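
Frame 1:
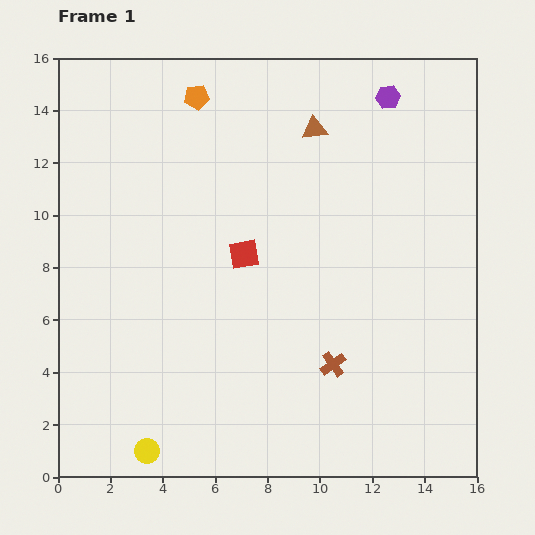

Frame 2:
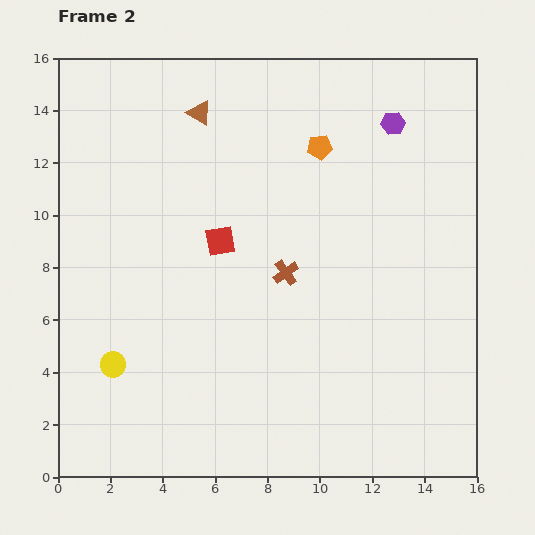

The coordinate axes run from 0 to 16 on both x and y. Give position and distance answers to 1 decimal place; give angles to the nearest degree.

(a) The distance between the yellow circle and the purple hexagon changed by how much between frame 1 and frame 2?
-2.2

Distance in frame 1: 16.3. Distance in frame 2: 14.1.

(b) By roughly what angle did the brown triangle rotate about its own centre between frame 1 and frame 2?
38° clockwise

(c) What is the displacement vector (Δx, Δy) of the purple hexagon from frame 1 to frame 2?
(0.2, -1.0)

The purple hexagon was at (12.6, 14.5) in frame 1 and (12.8, 13.5) in frame 2.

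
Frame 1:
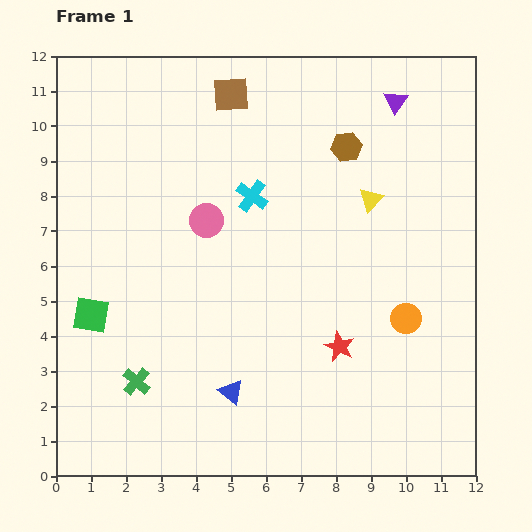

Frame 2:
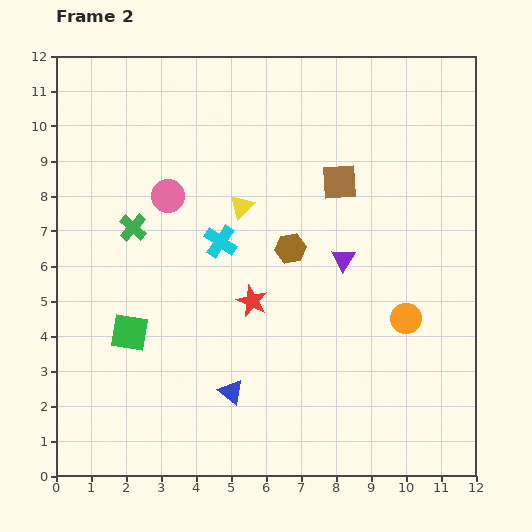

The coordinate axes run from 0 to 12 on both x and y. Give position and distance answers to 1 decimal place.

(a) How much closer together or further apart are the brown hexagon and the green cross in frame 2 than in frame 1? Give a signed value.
-4.5

Distance in frame 1: 9.0. Distance in frame 2: 4.5.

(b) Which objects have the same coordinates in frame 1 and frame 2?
the orange circle, the blue triangle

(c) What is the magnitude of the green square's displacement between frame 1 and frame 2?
1.2

The green square moved from (1.0, 4.6) to (2.1, 4.1), a distance of √(1.1² + 0.5²) ≈ 1.2.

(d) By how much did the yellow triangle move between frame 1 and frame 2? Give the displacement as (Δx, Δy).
(-3.7, -0.2)

The yellow triangle was at (9.0, 7.9) in frame 1 and (5.3, 7.7) in frame 2.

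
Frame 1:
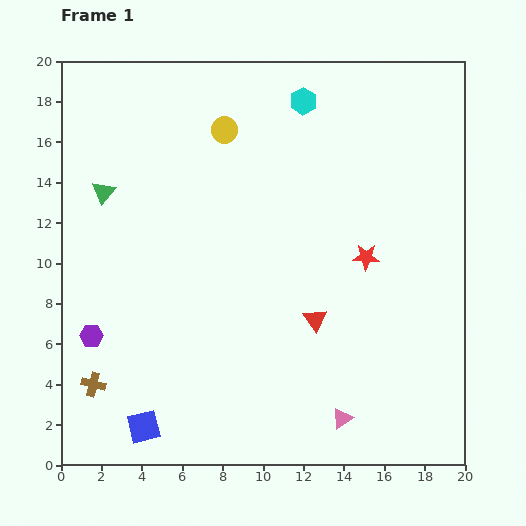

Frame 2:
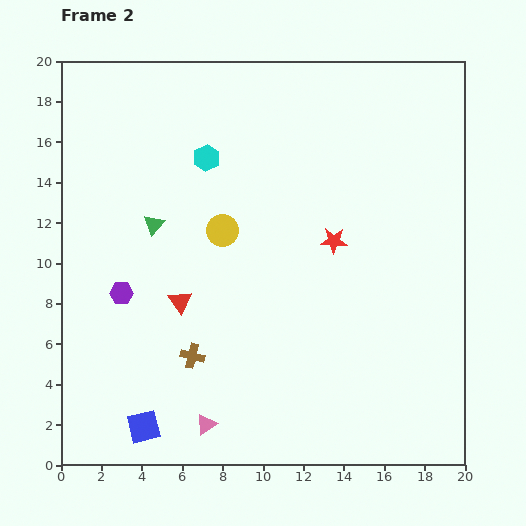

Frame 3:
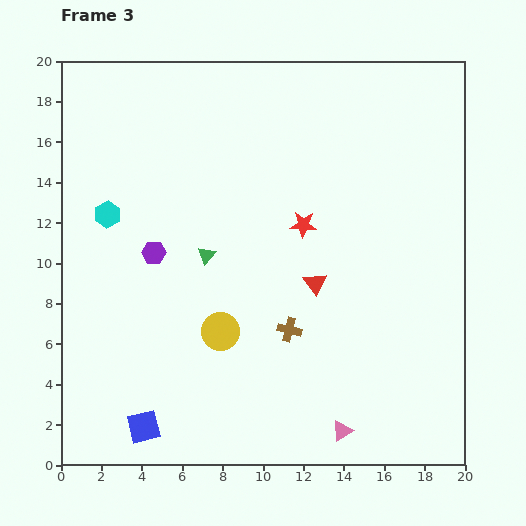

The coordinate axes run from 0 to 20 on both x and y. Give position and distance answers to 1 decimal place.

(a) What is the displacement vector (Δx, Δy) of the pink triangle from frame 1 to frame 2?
(-6.7, -0.3)

The pink triangle was at (13.9, 2.3) in frame 1 and (7.2, 2.0) in frame 2.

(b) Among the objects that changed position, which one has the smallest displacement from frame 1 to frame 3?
the pink triangle

(moved 0.6)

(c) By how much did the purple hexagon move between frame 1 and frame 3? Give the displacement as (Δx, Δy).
(3.1, 4.1)

The purple hexagon was at (1.5, 6.4) in frame 1 and (4.6, 10.5) in frame 3.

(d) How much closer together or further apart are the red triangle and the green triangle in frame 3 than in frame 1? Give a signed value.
-6.6

Distance in frame 1: 12.2. Distance in frame 3: 5.6.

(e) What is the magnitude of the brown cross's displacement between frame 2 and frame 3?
5.0

The brown cross moved from (6.5, 5.4) to (11.3, 6.7), a distance of √(4.8² + 1.3²) ≈ 5.0.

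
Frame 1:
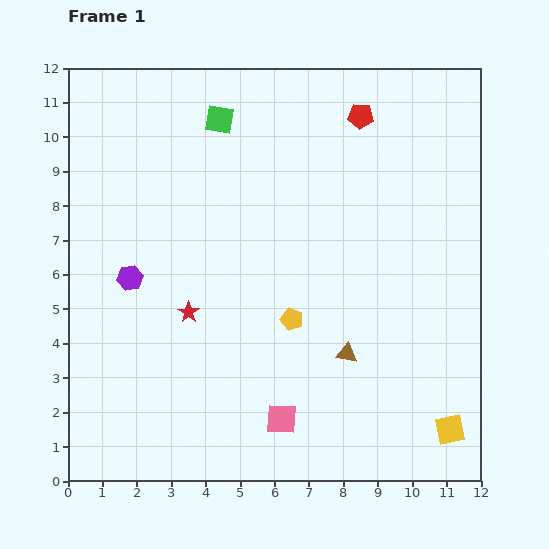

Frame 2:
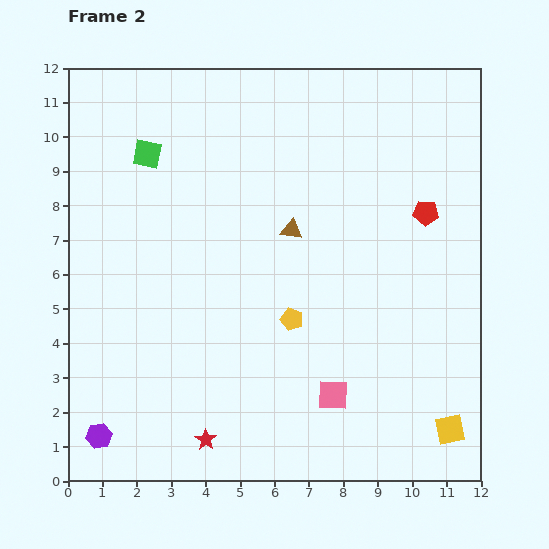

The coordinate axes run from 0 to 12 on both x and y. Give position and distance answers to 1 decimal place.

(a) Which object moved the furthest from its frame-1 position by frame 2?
the purple hexagon

(moved 4.7; next 3.9)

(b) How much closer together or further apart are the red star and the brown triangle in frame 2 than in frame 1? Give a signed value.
+1.8

Distance in frame 1: 4.8. Distance in frame 2: 6.6.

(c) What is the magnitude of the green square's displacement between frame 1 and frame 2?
2.3

The green square moved from (4.4, 10.5) to (2.3, 9.5), a distance of √(2.1² + 1.0²) ≈ 2.3.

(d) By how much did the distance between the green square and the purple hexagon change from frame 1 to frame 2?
+3.0

Distance in frame 1: 5.3. Distance in frame 2: 8.3.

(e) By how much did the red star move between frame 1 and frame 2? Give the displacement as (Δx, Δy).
(0.5, -3.7)

The red star was at (3.5, 4.9) in frame 1 and (4.0, 1.2) in frame 2.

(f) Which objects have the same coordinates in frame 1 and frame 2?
the yellow square, the yellow pentagon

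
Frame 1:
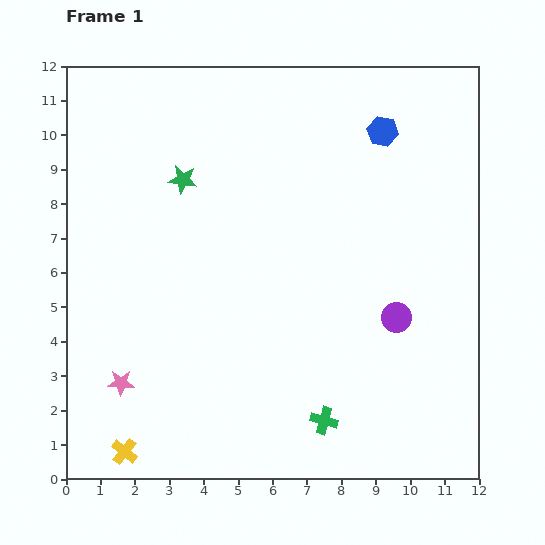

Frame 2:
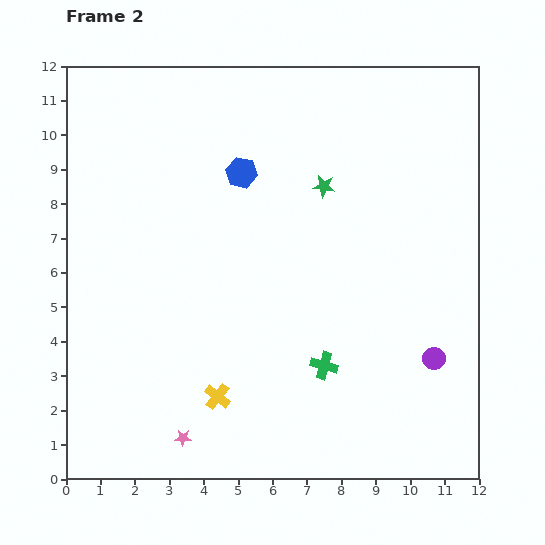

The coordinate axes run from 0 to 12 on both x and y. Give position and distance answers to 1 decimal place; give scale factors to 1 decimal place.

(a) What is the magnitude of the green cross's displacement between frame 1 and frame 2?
1.6

The green cross moved from (7.5, 1.7) to (7.5, 3.3), a distance of √(0.0² + 1.6²) ≈ 1.6.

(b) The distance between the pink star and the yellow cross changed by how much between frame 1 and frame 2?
-0.4

Distance in frame 1: 2.0. Distance in frame 2: 1.6.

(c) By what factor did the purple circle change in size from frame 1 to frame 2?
0.8×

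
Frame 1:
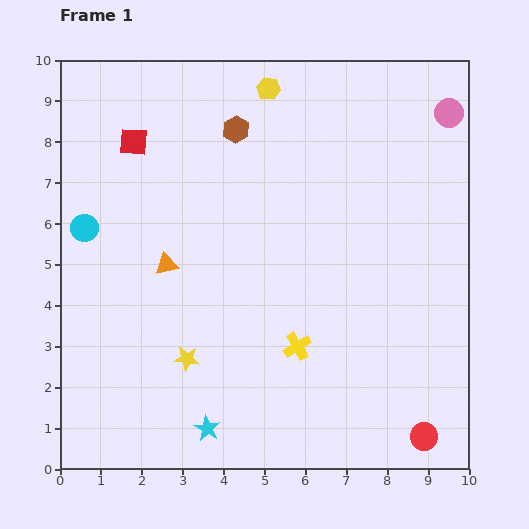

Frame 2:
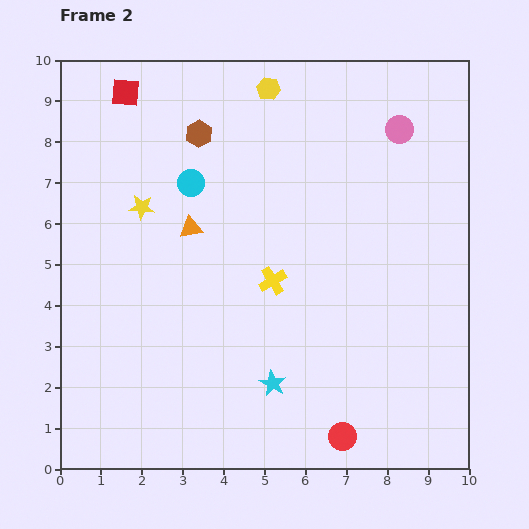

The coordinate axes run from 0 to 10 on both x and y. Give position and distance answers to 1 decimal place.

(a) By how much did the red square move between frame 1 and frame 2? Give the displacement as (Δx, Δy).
(-0.2, 1.2)

The red square was at (1.8, 8.0) in frame 1 and (1.6, 9.2) in frame 2.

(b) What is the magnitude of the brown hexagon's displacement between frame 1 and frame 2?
0.9

The brown hexagon moved from (4.3, 8.3) to (3.4, 8.2), a distance of √(0.9² + 0.1²) ≈ 0.9.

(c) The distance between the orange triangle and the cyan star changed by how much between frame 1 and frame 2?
+0.2

Distance in frame 1: 4.1. Distance in frame 2: 4.3.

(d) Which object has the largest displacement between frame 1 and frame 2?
the yellow star

(moved 3.9; next 2.8)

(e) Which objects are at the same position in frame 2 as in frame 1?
the yellow hexagon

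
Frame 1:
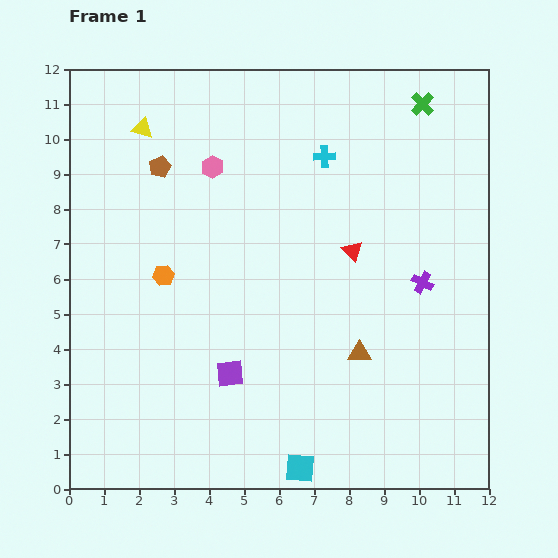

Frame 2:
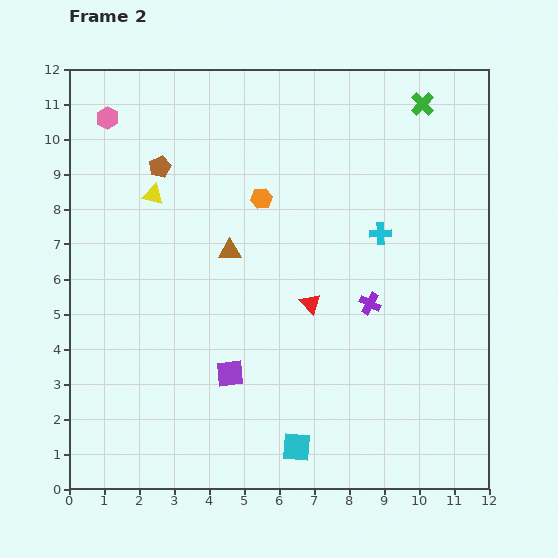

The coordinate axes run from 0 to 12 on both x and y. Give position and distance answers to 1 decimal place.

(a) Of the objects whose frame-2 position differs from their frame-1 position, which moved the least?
the cyan square

(moved 0.6)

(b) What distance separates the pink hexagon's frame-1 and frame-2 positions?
3.3

The pink hexagon moved from (4.1, 9.2) to (1.1, 10.6), a distance of √(3.0² + 1.4²) ≈ 3.3.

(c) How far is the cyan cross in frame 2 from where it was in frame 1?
2.7

The cyan cross moved from (7.3, 9.5) to (8.9, 7.3), a distance of √(1.6² + 2.2²) ≈ 2.7.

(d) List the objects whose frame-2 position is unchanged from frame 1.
the purple square, the green cross, the brown pentagon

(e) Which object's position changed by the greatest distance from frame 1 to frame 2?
the brown triangle

(moved 4.7; next 3.6)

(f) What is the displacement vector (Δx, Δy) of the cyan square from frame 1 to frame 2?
(-0.1, 0.6)

The cyan square was at (6.6, 0.6) in frame 1 and (6.5, 1.2) in frame 2.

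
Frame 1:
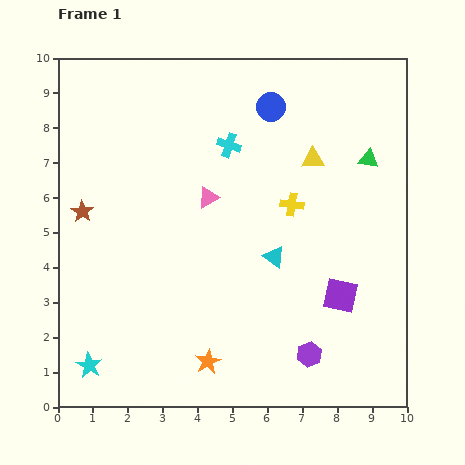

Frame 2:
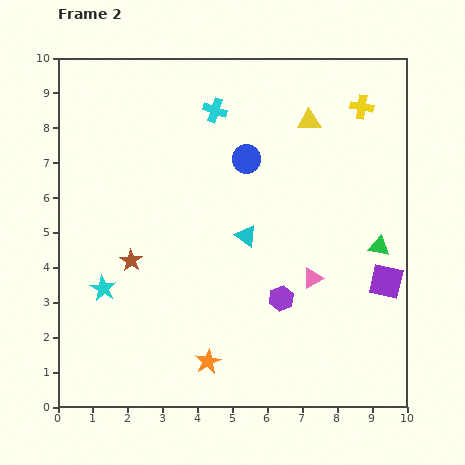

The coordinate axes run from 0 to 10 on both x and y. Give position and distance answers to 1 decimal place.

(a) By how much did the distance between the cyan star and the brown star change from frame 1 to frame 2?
-3.3

Distance in frame 1: 4.4. Distance in frame 2: 1.1.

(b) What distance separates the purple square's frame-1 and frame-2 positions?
1.4

The purple square moved from (8.1, 3.2) to (9.4, 3.6), a distance of √(1.3² + 0.4²) ≈ 1.4.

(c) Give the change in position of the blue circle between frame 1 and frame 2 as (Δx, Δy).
(-0.7, -1.5)

The blue circle was at (6.1, 8.6) in frame 1 and (5.4, 7.1) in frame 2.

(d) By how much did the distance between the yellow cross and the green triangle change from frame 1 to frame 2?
+1.4

Distance in frame 1: 2.6. Distance in frame 2: 4.0.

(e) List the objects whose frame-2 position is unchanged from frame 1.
the orange star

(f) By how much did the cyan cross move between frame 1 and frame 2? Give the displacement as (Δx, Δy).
(-0.4, 1.0)

The cyan cross was at (4.9, 7.5) in frame 1 and (4.5, 8.5) in frame 2.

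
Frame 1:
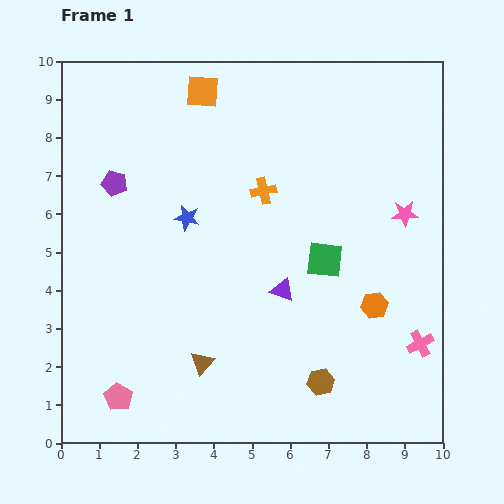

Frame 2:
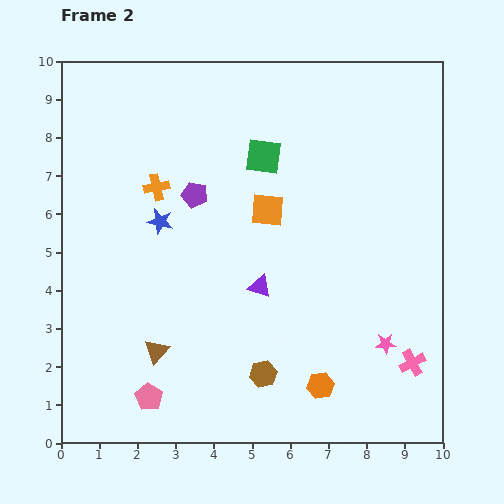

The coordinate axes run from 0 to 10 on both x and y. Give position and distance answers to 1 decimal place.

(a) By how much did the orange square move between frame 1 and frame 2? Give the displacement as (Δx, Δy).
(1.7, -3.1)

The orange square was at (3.7, 9.2) in frame 1 and (5.4, 6.1) in frame 2.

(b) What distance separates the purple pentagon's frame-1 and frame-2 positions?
2.1

The purple pentagon moved from (1.4, 6.8) to (3.5, 6.5), a distance of √(2.1² + 0.3²) ≈ 2.1.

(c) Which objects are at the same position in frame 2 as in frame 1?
none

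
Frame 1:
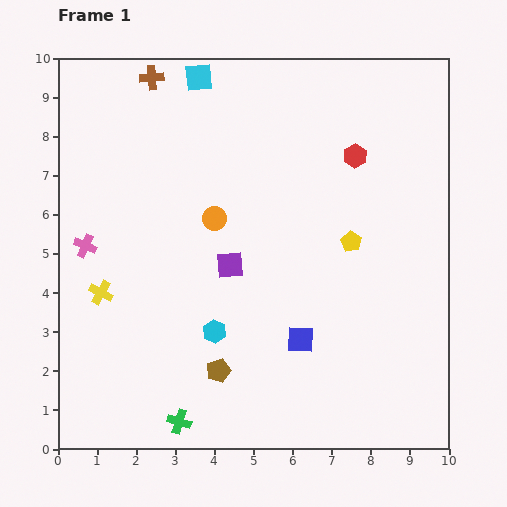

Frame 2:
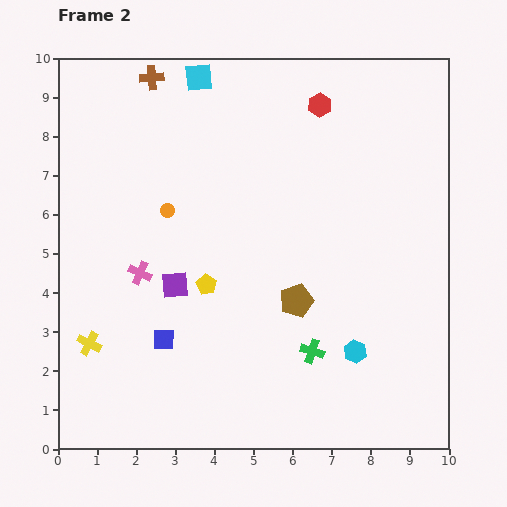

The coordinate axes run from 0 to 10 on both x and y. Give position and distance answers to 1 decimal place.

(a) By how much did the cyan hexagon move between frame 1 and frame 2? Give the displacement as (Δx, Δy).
(3.6, -0.5)

The cyan hexagon was at (4.0, 3.0) in frame 1 and (7.6, 2.5) in frame 2.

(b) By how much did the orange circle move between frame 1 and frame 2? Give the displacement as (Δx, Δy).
(-1.2, 0.2)

The orange circle was at (4.0, 5.9) in frame 1 and (2.8, 6.1) in frame 2.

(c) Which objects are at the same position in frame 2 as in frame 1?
the cyan square, the brown cross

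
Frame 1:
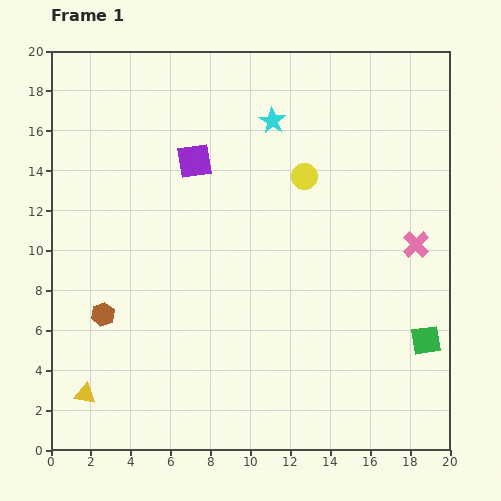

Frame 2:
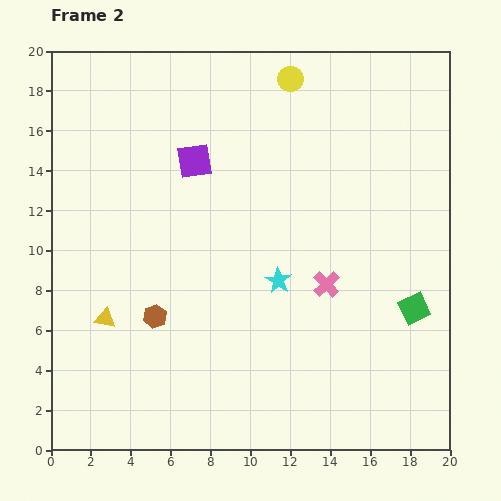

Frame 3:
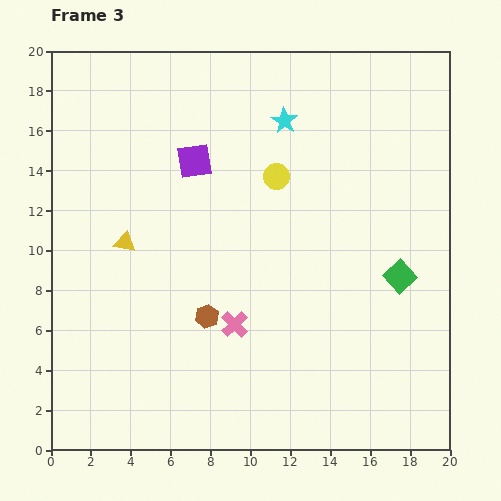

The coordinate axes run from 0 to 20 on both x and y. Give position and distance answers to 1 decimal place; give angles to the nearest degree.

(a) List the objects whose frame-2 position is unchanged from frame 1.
the purple square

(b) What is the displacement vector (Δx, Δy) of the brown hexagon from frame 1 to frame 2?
(2.6, -0.1)

The brown hexagon was at (2.6, 6.8) in frame 1 and (5.2, 6.7) in frame 2.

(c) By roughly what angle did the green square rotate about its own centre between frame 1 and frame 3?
35° counter-clockwise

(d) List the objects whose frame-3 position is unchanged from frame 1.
the purple square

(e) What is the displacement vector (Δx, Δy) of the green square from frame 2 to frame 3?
(-0.7, 1.6)

The green square was at (18.2, 7.1) in frame 2 and (17.5, 8.7) in frame 3.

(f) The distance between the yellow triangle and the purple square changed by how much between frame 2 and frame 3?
-3.7

Distance in frame 2: 9.1. Distance in frame 3: 5.4.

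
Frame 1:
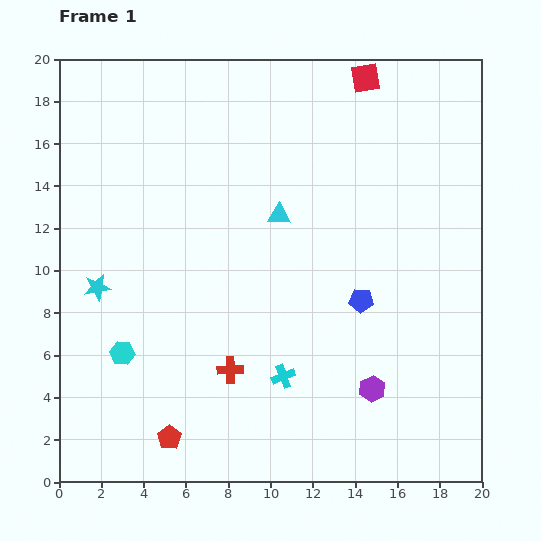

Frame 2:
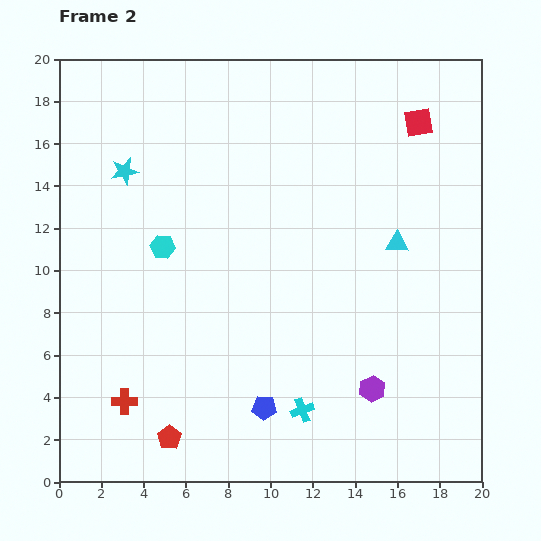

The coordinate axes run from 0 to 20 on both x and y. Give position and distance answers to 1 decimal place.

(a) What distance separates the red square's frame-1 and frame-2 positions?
3.3

The red square moved from (14.5, 19.1) to (17.0, 17.0), a distance of √(2.5² + 2.1²) ≈ 3.3.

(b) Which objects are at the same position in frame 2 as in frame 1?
the red pentagon, the purple hexagon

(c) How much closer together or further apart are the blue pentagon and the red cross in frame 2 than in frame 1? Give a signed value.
-0.4

Distance in frame 1: 7.0. Distance in frame 2: 6.6.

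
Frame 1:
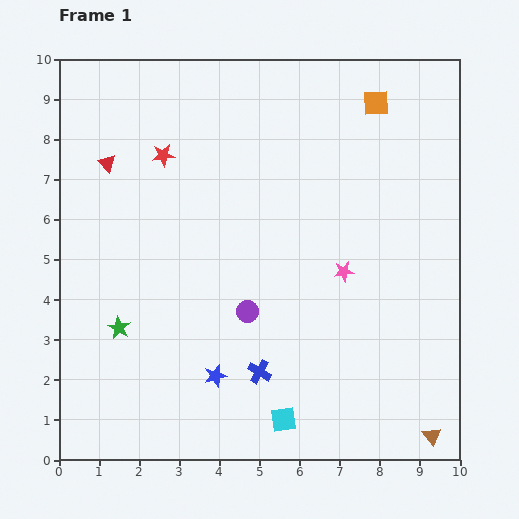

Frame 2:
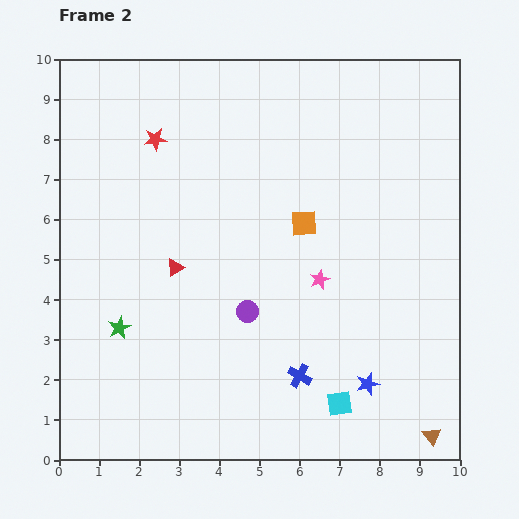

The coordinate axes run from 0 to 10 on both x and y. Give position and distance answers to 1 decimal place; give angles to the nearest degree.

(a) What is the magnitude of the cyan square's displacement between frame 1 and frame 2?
1.5

The cyan square moved from (5.6, 1.0) to (7.0, 1.4), a distance of √(1.4² + 0.4²) ≈ 1.5.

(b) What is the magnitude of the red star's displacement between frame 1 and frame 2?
0.4

The red star moved from (2.6, 7.6) to (2.4, 8.0), a distance of √(0.2² + 0.4²) ≈ 0.4.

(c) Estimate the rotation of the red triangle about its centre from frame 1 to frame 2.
43° clockwise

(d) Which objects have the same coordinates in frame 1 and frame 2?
the brown triangle, the green star, the purple circle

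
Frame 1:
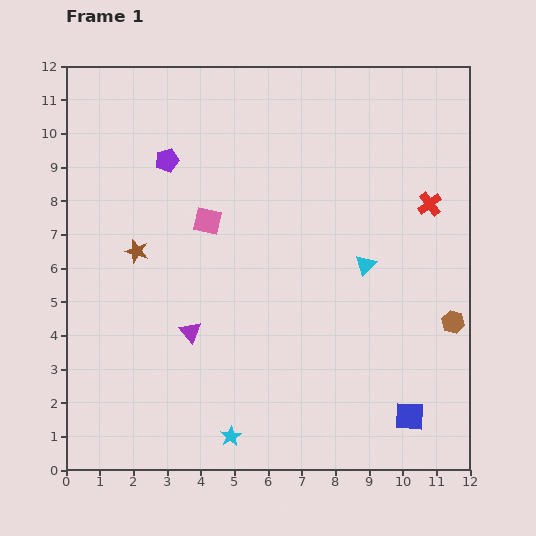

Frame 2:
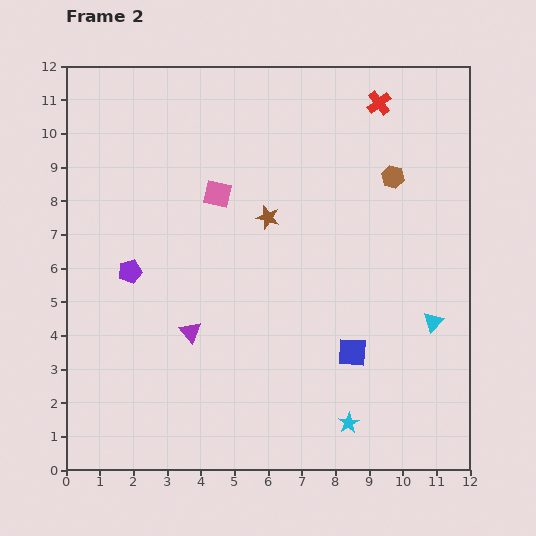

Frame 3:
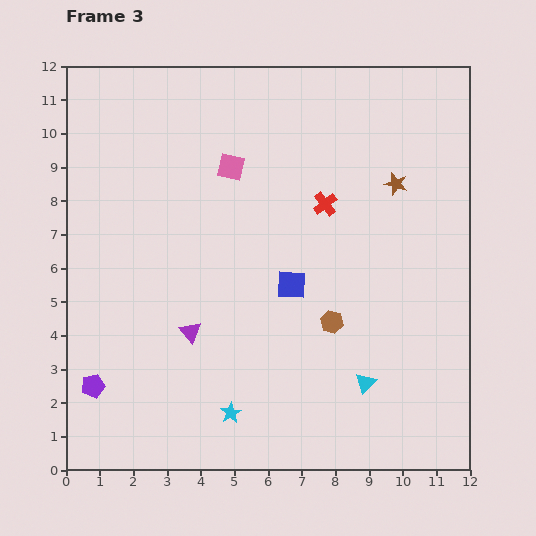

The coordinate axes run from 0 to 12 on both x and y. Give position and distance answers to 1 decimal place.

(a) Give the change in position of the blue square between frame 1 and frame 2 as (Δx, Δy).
(-1.7, 1.9)

The blue square was at (10.2, 1.6) in frame 1 and (8.5, 3.5) in frame 2.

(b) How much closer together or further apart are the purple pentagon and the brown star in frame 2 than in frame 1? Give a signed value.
+1.6

Distance in frame 1: 2.8. Distance in frame 2: 4.4.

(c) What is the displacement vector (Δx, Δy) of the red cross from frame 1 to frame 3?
(-3.1, 0.0)

The red cross was at (10.8, 7.9) in frame 1 and (7.7, 7.9) in frame 3.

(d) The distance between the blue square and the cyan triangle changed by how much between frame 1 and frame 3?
-1.1

Distance in frame 1: 4.7. Distance in frame 3: 3.6.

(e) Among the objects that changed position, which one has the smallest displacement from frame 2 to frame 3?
the pink square

(moved 0.9)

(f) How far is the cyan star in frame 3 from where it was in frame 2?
3.5

The cyan star moved from (8.4, 1.4) to (4.9, 1.7), a distance of √(3.5² + 0.3²) ≈ 3.5.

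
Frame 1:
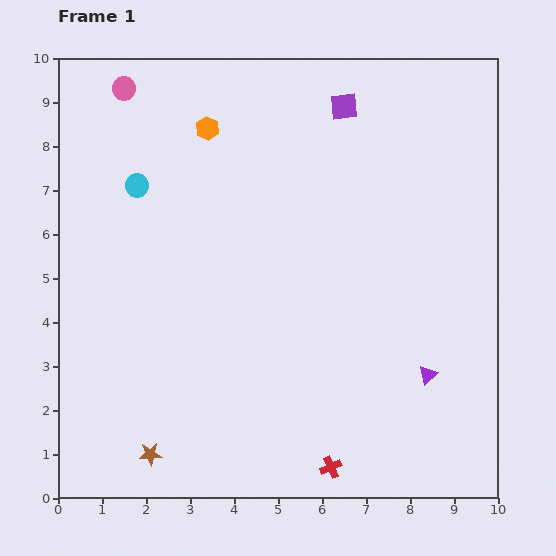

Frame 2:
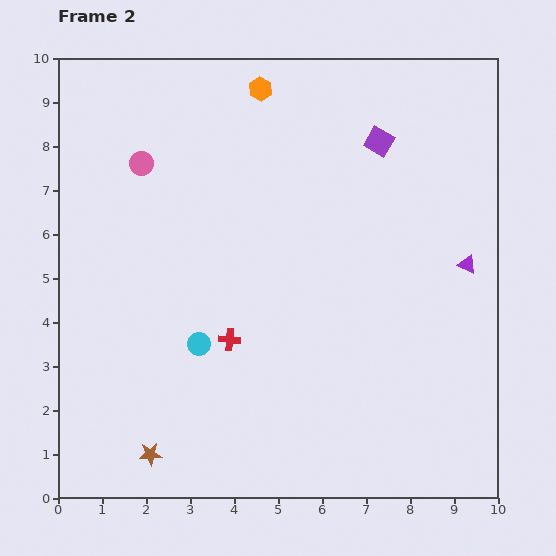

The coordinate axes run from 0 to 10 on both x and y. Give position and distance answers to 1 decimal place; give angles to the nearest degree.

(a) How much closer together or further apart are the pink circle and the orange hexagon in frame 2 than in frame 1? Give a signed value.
+1.1

Distance in frame 1: 2.1. Distance in frame 2: 3.2.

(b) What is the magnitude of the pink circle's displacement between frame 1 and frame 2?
1.7

The pink circle moved from (1.5, 9.3) to (1.9, 7.6), a distance of √(0.4² + 1.7²) ≈ 1.7.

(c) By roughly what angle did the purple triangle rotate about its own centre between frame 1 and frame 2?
53° counter-clockwise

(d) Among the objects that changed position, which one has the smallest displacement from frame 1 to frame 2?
the purple square

(moved 1.1)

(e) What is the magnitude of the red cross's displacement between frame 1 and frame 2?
3.7

The red cross moved from (6.2, 0.7) to (3.9, 3.6), a distance of √(2.3² + 2.9²) ≈ 3.7.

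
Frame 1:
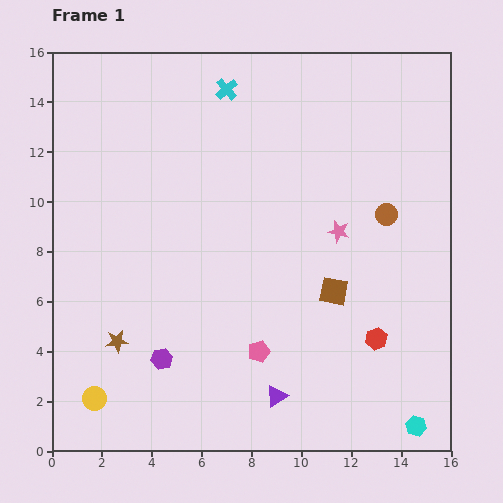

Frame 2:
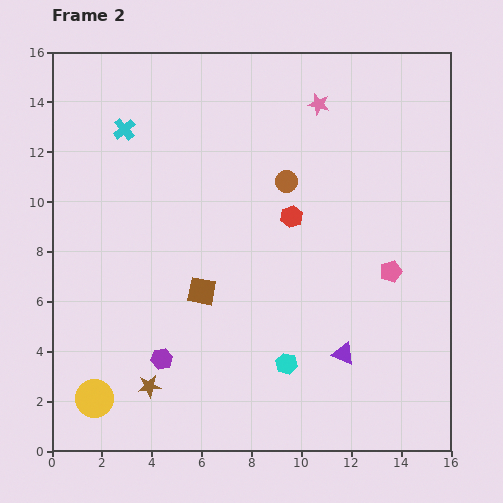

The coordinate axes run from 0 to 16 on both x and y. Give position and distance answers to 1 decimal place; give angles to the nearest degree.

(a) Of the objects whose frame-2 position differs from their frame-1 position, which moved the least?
the brown star

(moved 2.2)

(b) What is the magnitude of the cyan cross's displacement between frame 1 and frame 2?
4.4

The cyan cross moved from (7.0, 14.5) to (2.9, 12.9), a distance of √(4.1² + 1.6²) ≈ 4.4.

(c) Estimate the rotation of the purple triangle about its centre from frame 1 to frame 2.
55° clockwise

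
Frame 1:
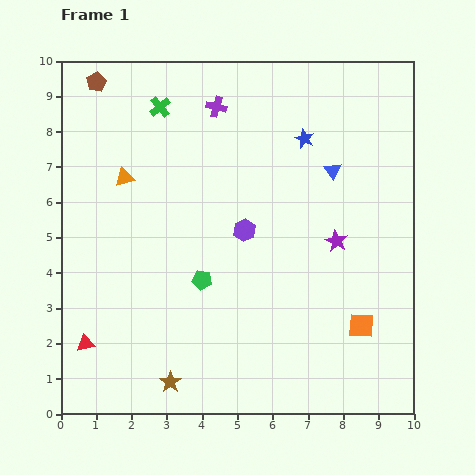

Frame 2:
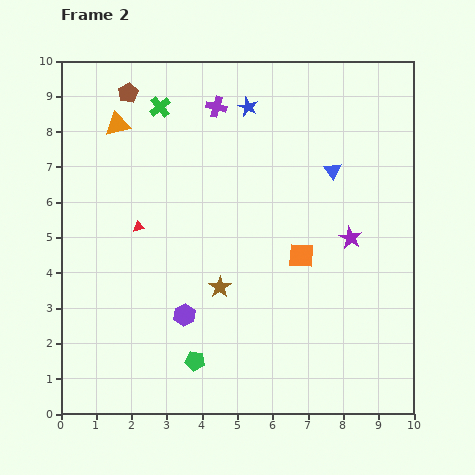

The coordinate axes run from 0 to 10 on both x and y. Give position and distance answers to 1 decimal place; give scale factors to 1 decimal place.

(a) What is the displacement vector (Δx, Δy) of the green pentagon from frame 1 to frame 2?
(-0.2, -2.3)

The green pentagon was at (4.0, 3.8) in frame 1 and (3.8, 1.5) in frame 2.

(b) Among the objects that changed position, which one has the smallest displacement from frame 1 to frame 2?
the purple star

(moved 0.4)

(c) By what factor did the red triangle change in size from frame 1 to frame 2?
0.6×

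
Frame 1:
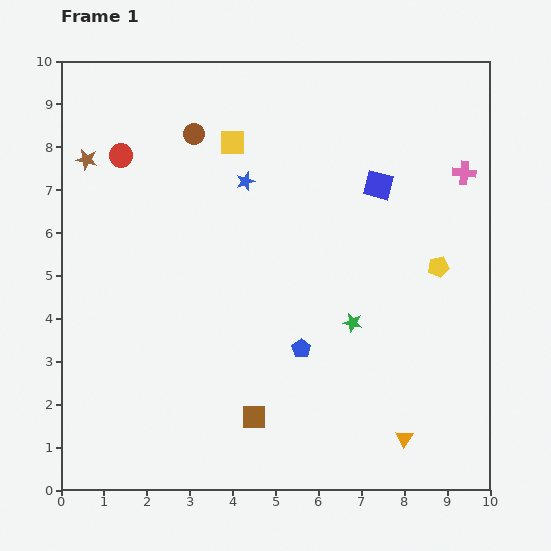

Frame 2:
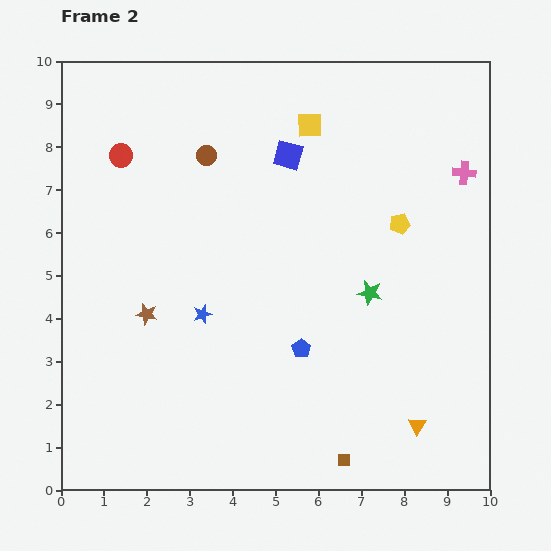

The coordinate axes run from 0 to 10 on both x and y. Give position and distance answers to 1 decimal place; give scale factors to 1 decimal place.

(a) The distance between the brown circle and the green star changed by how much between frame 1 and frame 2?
-0.7

Distance in frame 1: 5.7. Distance in frame 2: 5.0.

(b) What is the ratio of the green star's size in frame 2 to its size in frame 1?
1.3×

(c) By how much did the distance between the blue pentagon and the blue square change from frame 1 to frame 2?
+0.3

Distance in frame 1: 4.2. Distance in frame 2: 4.5.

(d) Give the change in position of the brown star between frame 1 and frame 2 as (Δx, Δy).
(1.4, -3.6)

The brown star was at (0.6, 7.7) in frame 1 and (2.0, 4.1) in frame 2.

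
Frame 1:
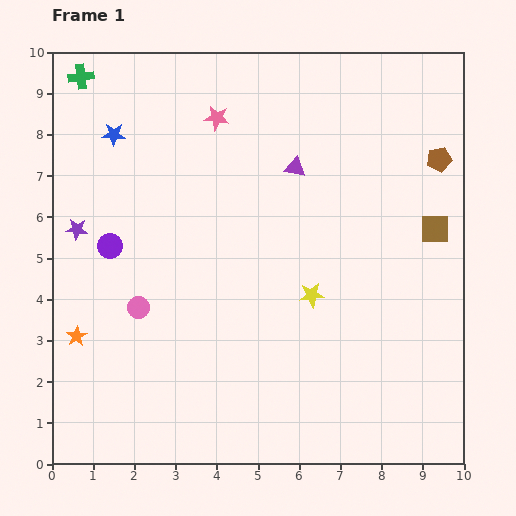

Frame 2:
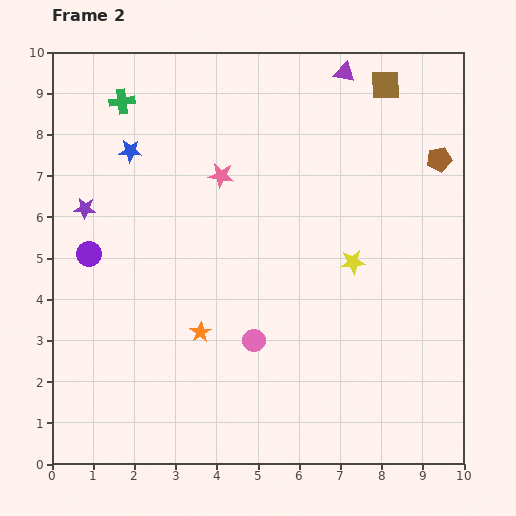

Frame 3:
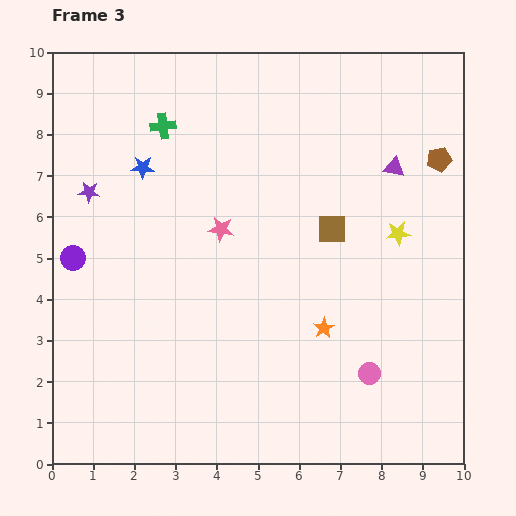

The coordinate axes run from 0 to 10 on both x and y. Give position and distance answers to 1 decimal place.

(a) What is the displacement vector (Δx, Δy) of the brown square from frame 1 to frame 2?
(-1.2, 3.5)

The brown square was at (9.3, 5.7) in frame 1 and (8.1, 9.2) in frame 2.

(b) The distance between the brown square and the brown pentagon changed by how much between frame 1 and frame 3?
+1.4

Distance in frame 1: 1.7. Distance in frame 3: 3.1.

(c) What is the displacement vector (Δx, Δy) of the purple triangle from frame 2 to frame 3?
(1.2, -2.3)

The purple triangle was at (7.1, 9.5) in frame 2 and (8.3, 7.2) in frame 3.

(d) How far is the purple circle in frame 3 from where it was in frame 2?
0.4

The purple circle moved from (0.9, 5.1) to (0.5, 5.0), a distance of √(0.4² + 0.1²) ≈ 0.4.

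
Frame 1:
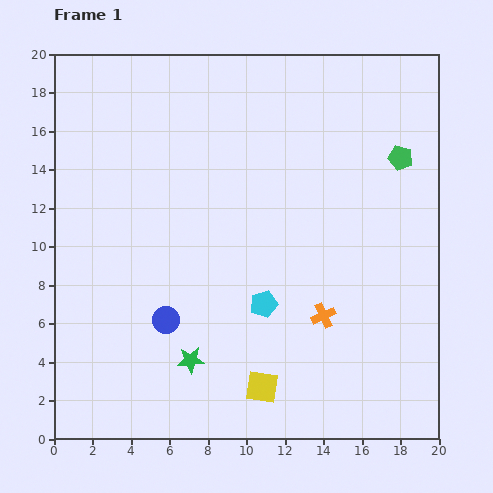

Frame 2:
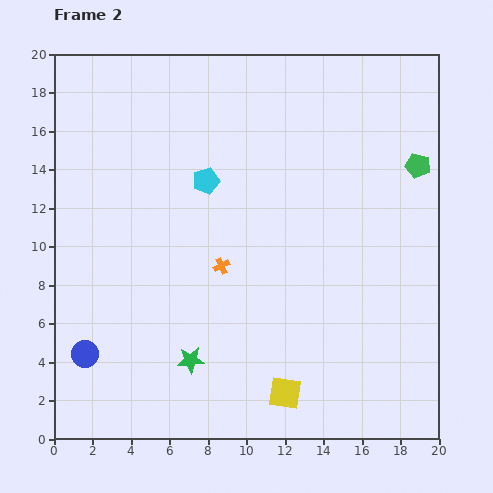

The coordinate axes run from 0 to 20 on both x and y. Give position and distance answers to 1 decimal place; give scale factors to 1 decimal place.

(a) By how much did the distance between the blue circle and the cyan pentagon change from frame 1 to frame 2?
+5.8

Distance in frame 1: 5.2. Distance in frame 2: 11.0.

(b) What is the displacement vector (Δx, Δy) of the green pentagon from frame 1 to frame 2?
(0.9, -0.4)

The green pentagon was at (18.0, 14.6) in frame 1 and (18.9, 14.2) in frame 2.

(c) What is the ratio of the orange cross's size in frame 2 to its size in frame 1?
0.7×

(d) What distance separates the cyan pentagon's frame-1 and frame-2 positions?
7.1

The cyan pentagon moved from (10.9, 7.0) to (7.9, 13.4), a distance of √(3.0² + 6.4²) ≈ 7.1.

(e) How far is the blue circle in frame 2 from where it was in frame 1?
4.6

The blue circle moved from (5.8, 6.2) to (1.6, 4.4), a distance of √(4.2² + 1.8²) ≈ 4.6.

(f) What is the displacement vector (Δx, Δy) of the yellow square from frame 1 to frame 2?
(1.2, -0.3)

The yellow square was at (10.8, 2.7) in frame 1 and (12.0, 2.4) in frame 2.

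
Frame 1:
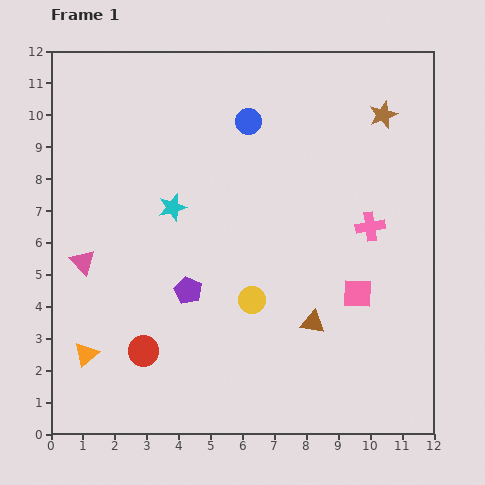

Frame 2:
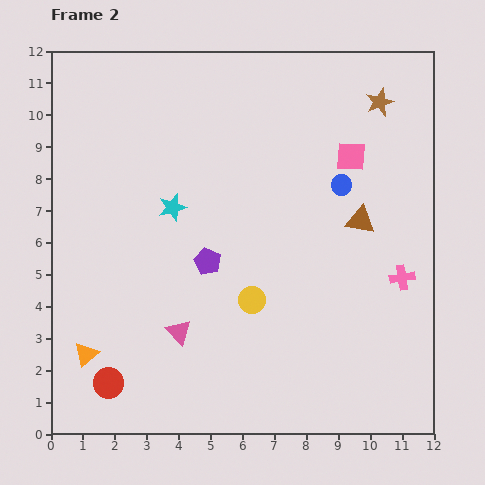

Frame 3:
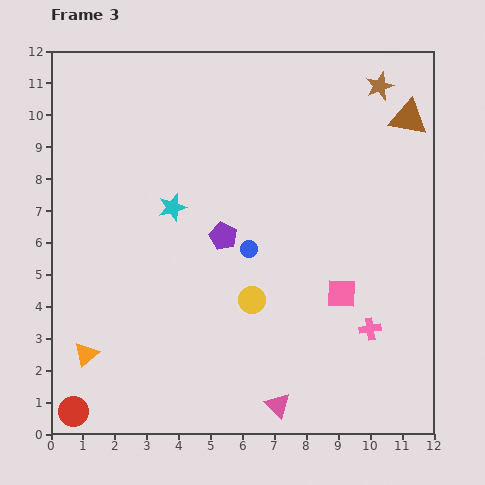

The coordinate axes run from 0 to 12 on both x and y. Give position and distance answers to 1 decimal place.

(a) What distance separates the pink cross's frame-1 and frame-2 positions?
1.9

The pink cross moved from (10.0, 6.5) to (11.0, 4.9), a distance of √(1.0² + 1.6²) ≈ 1.9.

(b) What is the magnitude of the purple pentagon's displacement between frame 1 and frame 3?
2.0

The purple pentagon moved from (4.3, 4.5) to (5.4, 6.2), a distance of √(1.1² + 1.7²) ≈ 2.0.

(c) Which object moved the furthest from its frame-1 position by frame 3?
the pink triangle

(moved 7.6; next 7.1)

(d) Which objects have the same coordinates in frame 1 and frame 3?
the cyan star, the yellow circle, the orange triangle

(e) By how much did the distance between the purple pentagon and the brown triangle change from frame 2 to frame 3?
+1.9

Distance in frame 2: 5.0. Distance in frame 3: 6.9.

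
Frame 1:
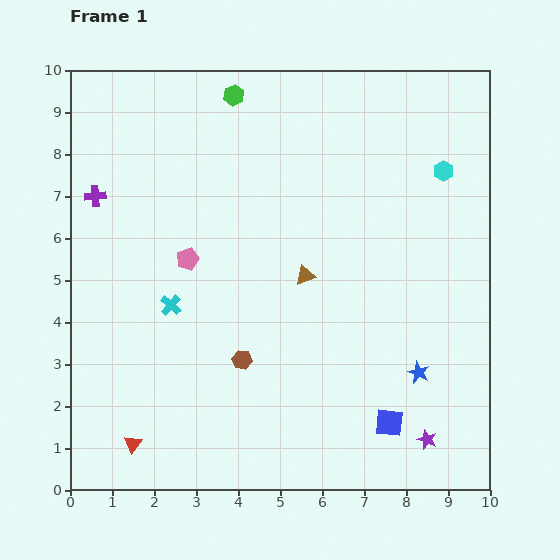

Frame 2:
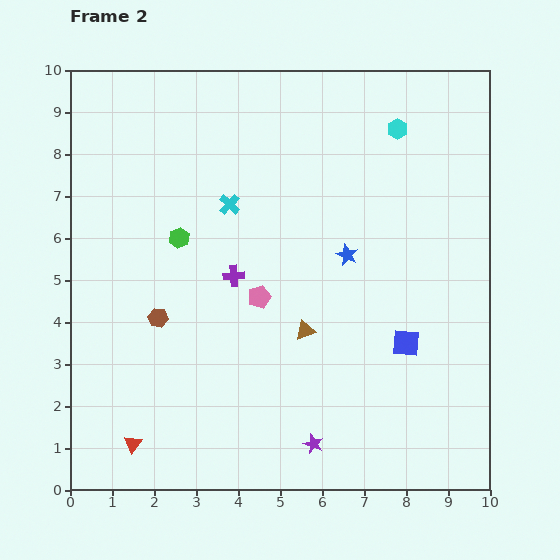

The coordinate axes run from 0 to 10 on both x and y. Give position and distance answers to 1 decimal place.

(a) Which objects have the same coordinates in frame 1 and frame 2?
the red triangle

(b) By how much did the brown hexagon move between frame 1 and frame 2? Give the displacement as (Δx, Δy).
(-2.0, 1.0)

The brown hexagon was at (4.1, 3.1) in frame 1 and (2.1, 4.1) in frame 2.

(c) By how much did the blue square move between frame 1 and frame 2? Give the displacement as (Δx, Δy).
(0.4, 1.9)

The blue square was at (7.6, 1.6) in frame 1 and (8.0, 3.5) in frame 2.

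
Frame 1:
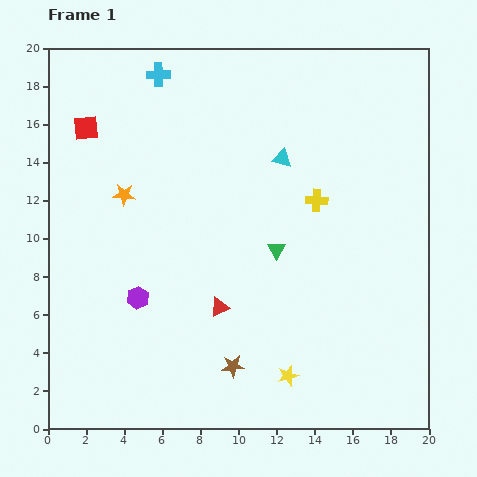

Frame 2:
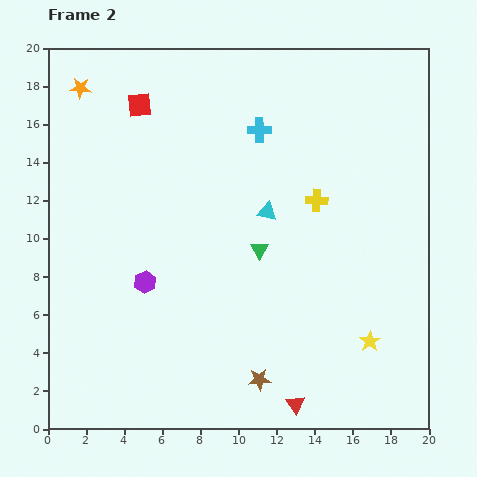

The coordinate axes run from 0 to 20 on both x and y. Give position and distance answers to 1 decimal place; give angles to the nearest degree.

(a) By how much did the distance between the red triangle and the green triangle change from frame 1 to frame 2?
+4.1

Distance in frame 1: 4.2. Distance in frame 2: 8.3.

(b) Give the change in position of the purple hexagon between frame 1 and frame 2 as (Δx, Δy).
(0.4, 0.8)

The purple hexagon was at (4.7, 6.9) in frame 1 and (5.1, 7.7) in frame 2.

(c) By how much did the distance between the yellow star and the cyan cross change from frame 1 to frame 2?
-4.7

Distance in frame 1: 17.2. Distance in frame 2: 12.5.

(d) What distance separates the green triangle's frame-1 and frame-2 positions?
0.9

The green triangle moved from (12.0, 9.4) to (11.1, 9.4), a distance of √(0.9² + 0.0²) ≈ 0.9.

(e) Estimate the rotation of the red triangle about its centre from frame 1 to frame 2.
39° counter-clockwise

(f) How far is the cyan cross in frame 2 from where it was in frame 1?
6.0

The cyan cross moved from (5.8, 18.6) to (11.1, 15.7), a distance of √(5.3² + 2.9²) ≈ 6.0.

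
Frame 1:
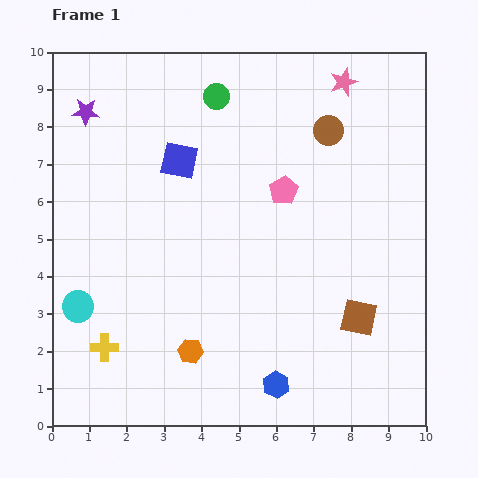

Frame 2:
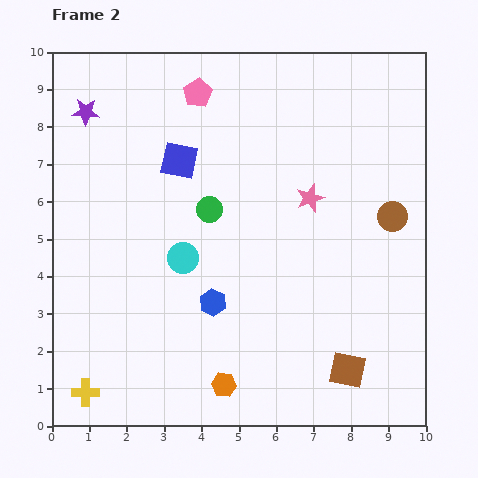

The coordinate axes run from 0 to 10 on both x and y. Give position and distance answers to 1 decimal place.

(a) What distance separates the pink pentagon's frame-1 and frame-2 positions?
3.5

The pink pentagon moved from (6.2, 6.3) to (3.9, 8.9), a distance of √(2.3² + 2.6²) ≈ 3.5.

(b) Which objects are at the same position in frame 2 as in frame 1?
the blue square, the purple star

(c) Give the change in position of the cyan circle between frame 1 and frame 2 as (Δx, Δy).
(2.8, 1.3)

The cyan circle was at (0.7, 3.2) in frame 1 and (3.5, 4.5) in frame 2.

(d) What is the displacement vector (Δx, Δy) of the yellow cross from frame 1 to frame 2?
(-0.5, -1.2)

The yellow cross was at (1.4, 2.1) in frame 1 and (0.9, 0.9) in frame 2.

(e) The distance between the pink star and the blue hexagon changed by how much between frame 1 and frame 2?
-4.5

Distance in frame 1: 8.3. Distance in frame 2: 3.8.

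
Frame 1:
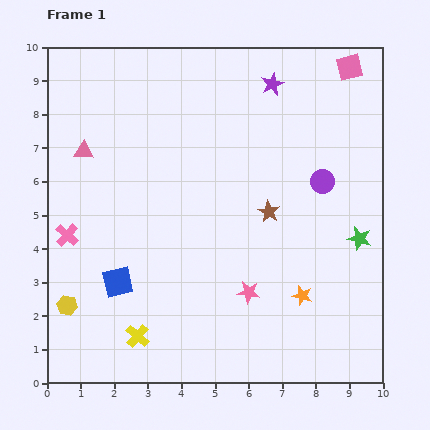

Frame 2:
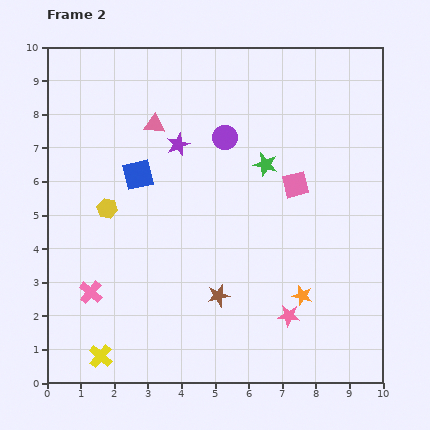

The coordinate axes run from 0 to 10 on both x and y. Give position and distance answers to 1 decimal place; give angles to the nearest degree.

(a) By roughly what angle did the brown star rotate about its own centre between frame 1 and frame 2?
30° clockwise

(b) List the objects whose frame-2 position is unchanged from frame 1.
the orange star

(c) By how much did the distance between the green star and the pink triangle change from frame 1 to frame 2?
-5.1

Distance in frame 1: 8.6. Distance in frame 2: 3.5.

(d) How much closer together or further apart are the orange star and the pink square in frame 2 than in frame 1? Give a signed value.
-3.6

Distance in frame 1: 6.9. Distance in frame 2: 3.3.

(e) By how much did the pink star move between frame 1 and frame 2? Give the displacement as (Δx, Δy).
(1.2, -0.7)

The pink star was at (6.0, 2.7) in frame 1 and (7.2, 2.0) in frame 2.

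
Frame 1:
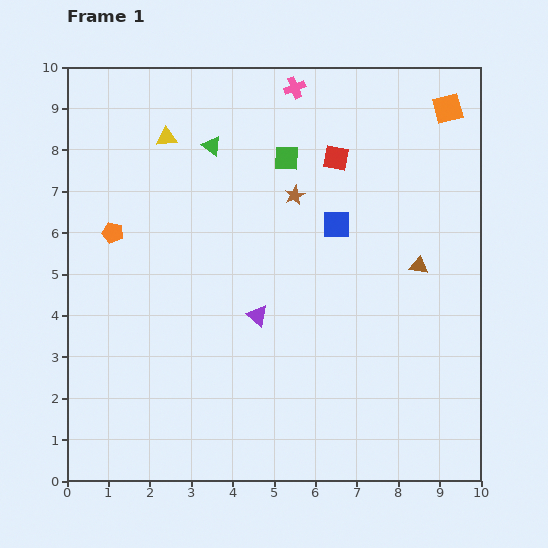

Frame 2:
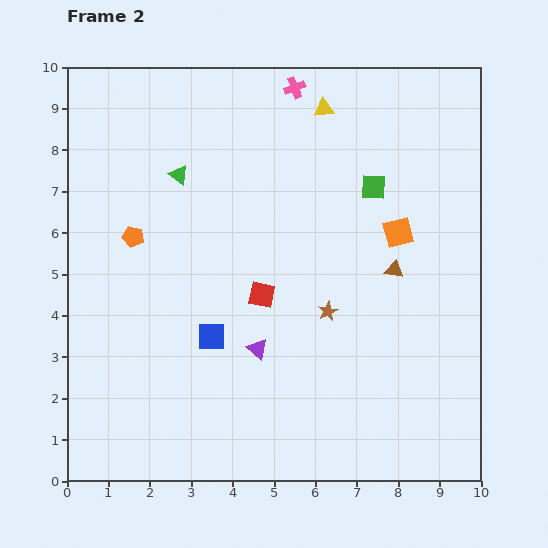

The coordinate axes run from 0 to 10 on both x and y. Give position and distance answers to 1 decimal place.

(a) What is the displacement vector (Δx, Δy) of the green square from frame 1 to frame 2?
(2.1, -0.7)

The green square was at (5.3, 7.8) in frame 1 and (7.4, 7.1) in frame 2.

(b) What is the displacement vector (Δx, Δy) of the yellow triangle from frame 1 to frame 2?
(3.8, 0.7)

The yellow triangle was at (2.4, 8.3) in frame 1 and (6.2, 9.0) in frame 2.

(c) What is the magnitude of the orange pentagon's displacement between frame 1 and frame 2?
0.5

The orange pentagon moved from (1.1, 6.0) to (1.6, 5.9), a distance of √(0.5² + 0.1²) ≈ 0.5.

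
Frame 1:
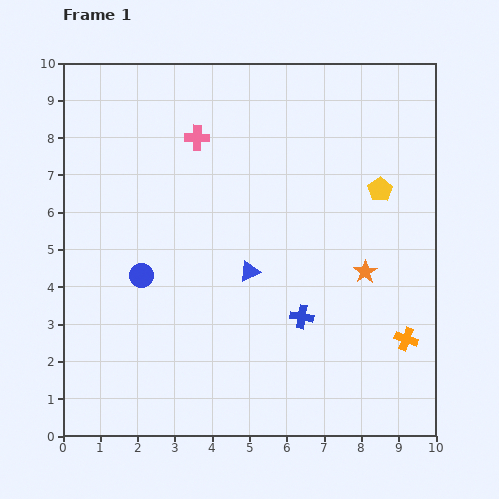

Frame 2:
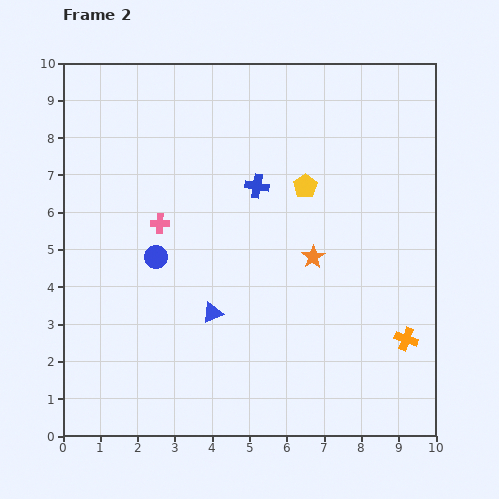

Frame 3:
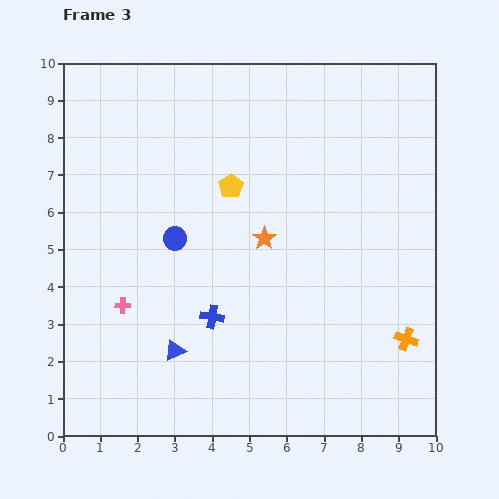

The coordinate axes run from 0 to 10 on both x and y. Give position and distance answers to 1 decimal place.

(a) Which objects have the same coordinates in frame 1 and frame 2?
the orange cross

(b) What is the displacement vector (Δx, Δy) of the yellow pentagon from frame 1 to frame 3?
(-4.0, 0.1)

The yellow pentagon was at (8.5, 6.6) in frame 1 and (4.5, 6.7) in frame 3.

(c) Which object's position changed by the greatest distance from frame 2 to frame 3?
the blue cross

(moved 3.7; next 2.4)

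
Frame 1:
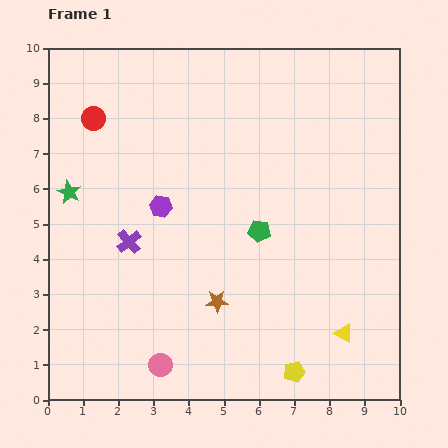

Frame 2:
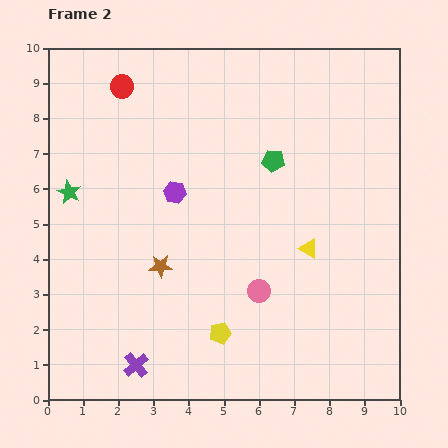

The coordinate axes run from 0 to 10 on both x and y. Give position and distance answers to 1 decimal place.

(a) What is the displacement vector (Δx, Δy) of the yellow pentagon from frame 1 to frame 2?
(-2.1, 1.1)

The yellow pentagon was at (7.0, 0.8) in frame 1 and (4.9, 1.9) in frame 2.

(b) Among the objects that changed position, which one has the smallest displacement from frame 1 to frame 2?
the purple hexagon

(moved 0.6)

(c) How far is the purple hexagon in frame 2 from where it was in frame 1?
0.6

The purple hexagon moved from (3.2, 5.5) to (3.6, 5.9), a distance of √(0.4² + 0.4²) ≈ 0.6.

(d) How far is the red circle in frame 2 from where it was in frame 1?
1.2

The red circle moved from (1.3, 8.0) to (2.1, 8.9), a distance of √(0.8² + 0.9²) ≈ 1.2.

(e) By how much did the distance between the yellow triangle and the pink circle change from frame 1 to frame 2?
-3.5

Distance in frame 1: 5.3. Distance in frame 2: 1.8.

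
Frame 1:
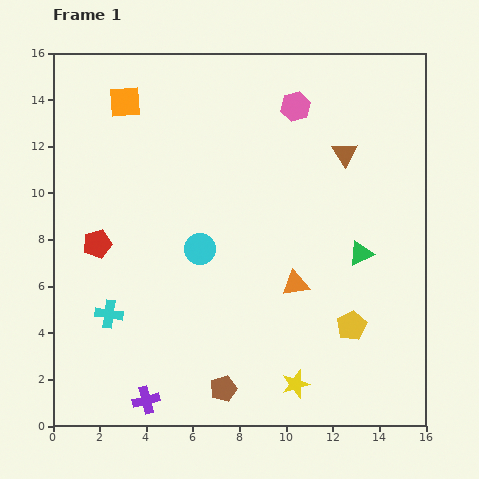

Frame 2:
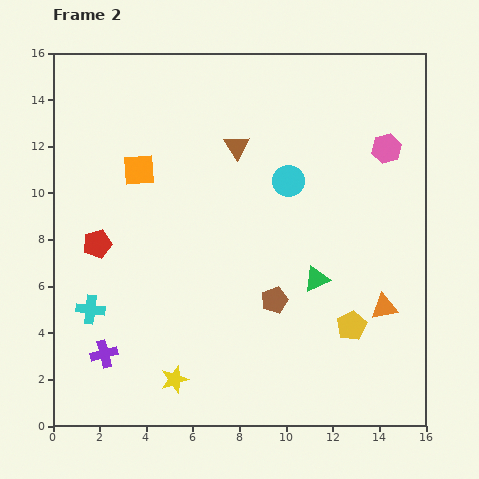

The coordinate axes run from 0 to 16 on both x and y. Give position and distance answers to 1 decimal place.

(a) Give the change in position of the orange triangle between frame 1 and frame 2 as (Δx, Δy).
(3.8, -1.0)

The orange triangle was at (10.4, 6.1) in frame 1 and (14.2, 5.1) in frame 2.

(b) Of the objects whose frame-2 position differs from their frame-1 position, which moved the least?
the cyan cross

(moved 0.8)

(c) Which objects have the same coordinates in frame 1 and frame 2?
the yellow pentagon, the red pentagon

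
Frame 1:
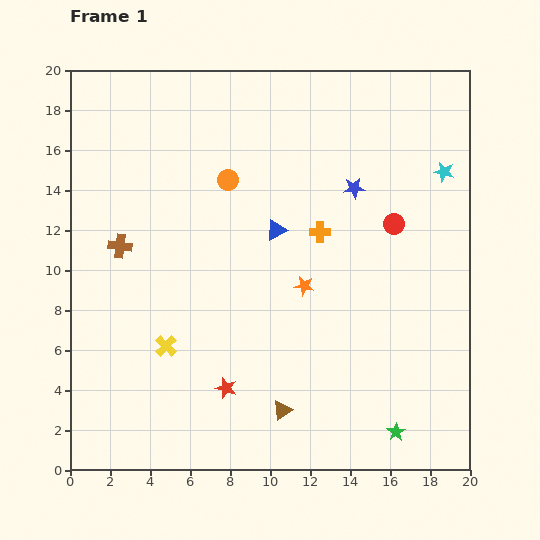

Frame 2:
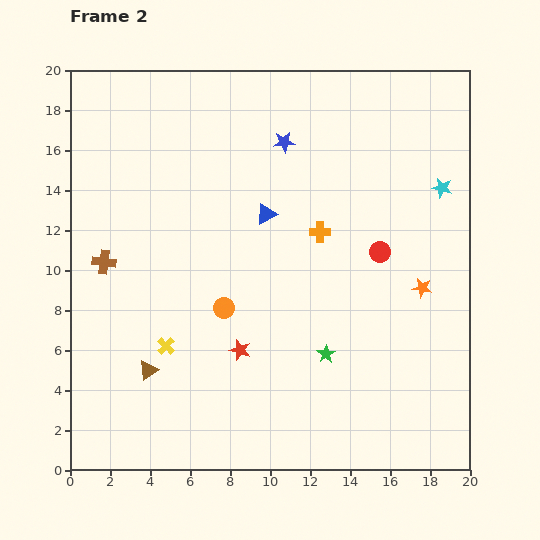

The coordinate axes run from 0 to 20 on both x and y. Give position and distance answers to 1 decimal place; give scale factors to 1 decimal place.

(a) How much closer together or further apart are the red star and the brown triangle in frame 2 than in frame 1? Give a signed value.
+1.7

Distance in frame 1: 3.0. Distance in frame 2: 4.7.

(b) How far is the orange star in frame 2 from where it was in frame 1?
5.9

The orange star moved from (11.7, 9.2) to (17.6, 9.1), a distance of √(5.9² + 0.1²) ≈ 5.9.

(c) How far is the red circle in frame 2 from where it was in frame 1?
1.6

The red circle moved from (16.2, 12.3) to (15.5, 10.9), a distance of √(0.7² + 1.4²) ≈ 1.6.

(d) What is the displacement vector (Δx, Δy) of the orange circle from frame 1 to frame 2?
(-0.2, -6.4)

The orange circle was at (7.9, 14.5) in frame 1 and (7.7, 8.1) in frame 2.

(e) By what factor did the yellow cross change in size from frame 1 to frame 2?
0.8×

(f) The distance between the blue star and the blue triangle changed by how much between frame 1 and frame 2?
-0.7

Distance in frame 1: 4.4. Distance in frame 2: 3.7.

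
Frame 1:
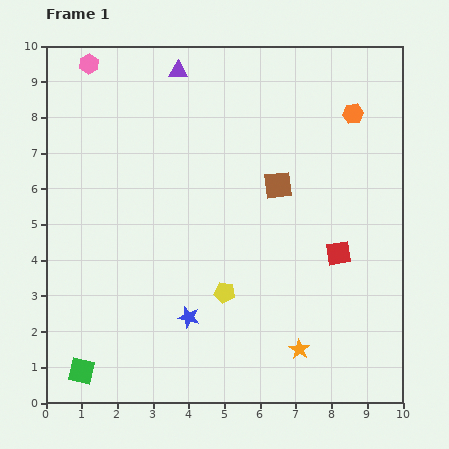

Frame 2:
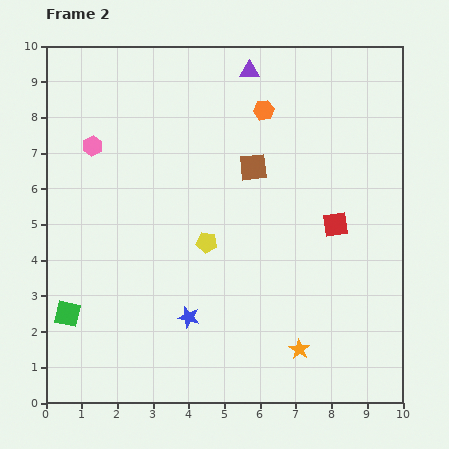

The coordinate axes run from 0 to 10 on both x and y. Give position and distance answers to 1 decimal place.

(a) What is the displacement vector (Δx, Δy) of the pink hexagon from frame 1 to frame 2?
(0.1, -2.3)

The pink hexagon was at (1.2, 9.5) in frame 1 and (1.3, 7.2) in frame 2.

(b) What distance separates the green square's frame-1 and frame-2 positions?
1.6

The green square moved from (1.0, 0.9) to (0.6, 2.5), a distance of √(0.4² + 1.6²) ≈ 1.6.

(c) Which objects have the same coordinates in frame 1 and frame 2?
the blue star, the orange star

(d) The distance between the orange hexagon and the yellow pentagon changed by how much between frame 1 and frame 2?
-2.2

Distance in frame 1: 6.2. Distance in frame 2: 4.0.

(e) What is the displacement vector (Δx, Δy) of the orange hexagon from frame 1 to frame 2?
(-2.5, 0.1)

The orange hexagon was at (8.6, 8.1) in frame 1 and (6.1, 8.2) in frame 2.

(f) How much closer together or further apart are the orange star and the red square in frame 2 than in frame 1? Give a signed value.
+0.7

Distance in frame 1: 2.9. Distance in frame 2: 3.6.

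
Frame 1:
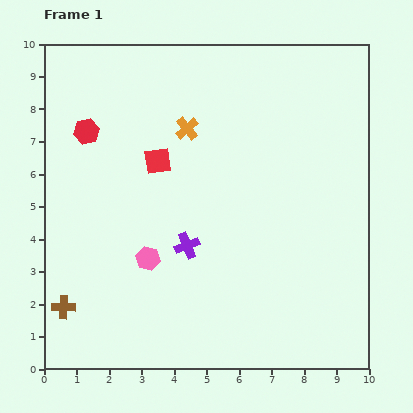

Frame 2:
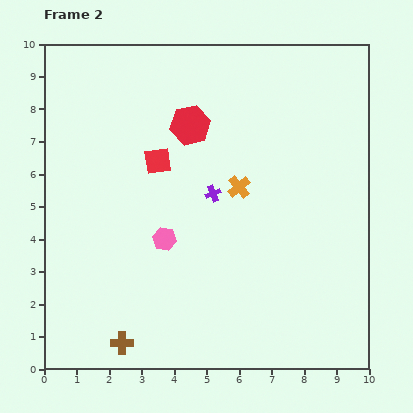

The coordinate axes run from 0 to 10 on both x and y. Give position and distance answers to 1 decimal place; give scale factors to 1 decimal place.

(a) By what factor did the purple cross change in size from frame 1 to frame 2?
0.6×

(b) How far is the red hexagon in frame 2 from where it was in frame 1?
3.2

The red hexagon moved from (1.3, 7.3) to (4.5, 7.5), a distance of √(3.2² + 0.2²) ≈ 3.2.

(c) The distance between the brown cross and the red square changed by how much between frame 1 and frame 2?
+0.3

Distance in frame 1: 5.4. Distance in frame 2: 5.7.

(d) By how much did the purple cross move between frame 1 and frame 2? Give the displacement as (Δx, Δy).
(0.8, 1.6)

The purple cross was at (4.4, 3.8) in frame 1 and (5.2, 5.4) in frame 2.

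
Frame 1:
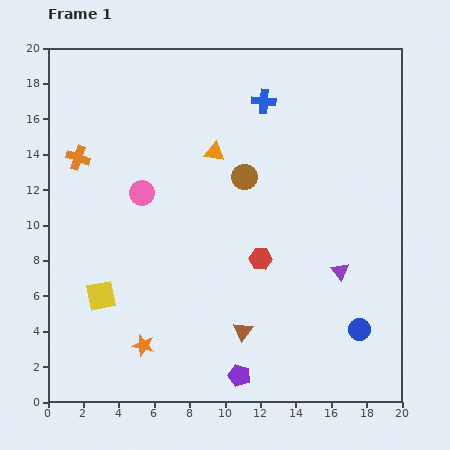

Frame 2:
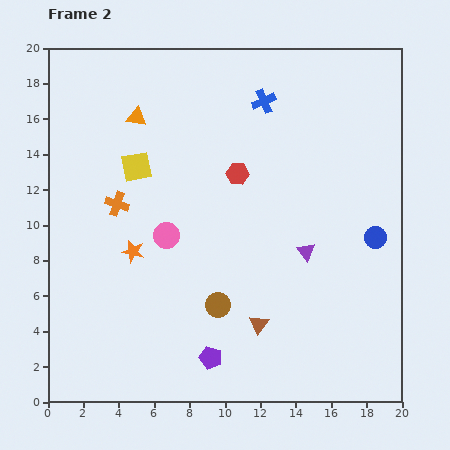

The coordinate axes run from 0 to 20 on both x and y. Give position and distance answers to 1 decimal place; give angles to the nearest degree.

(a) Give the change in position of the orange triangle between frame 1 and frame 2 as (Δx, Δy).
(-4.4, 2.0)

The orange triangle was at (9.4, 14.1) in frame 1 and (5.0, 16.1) in frame 2.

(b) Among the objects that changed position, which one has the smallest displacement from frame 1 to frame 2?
the brown triangle

(moved 1.0)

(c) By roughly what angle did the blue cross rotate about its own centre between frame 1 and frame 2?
27° counter-clockwise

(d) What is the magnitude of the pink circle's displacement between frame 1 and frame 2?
2.8

The pink circle moved from (5.3, 11.8) to (6.7, 9.4), a distance of √(1.4² + 2.4²) ≈ 2.8.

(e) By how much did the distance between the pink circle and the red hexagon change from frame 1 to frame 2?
-2.4

Distance in frame 1: 7.7. Distance in frame 2: 5.3.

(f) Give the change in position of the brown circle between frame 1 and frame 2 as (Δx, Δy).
(-1.5, -7.2)

The brown circle was at (11.1, 12.7) in frame 1 and (9.6, 5.5) in frame 2.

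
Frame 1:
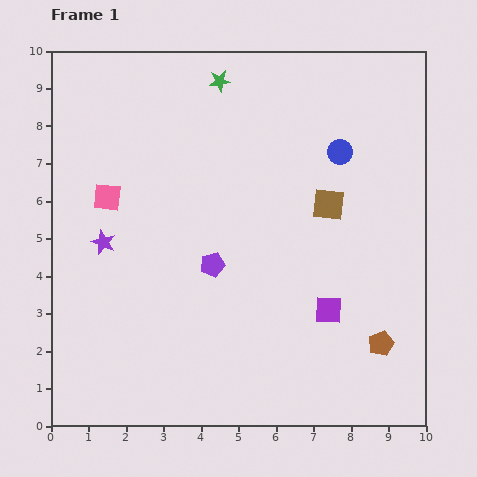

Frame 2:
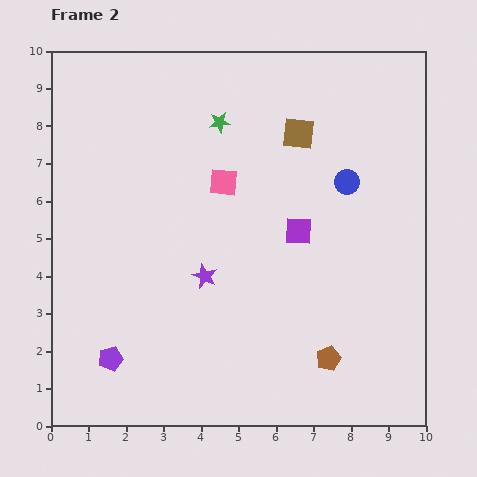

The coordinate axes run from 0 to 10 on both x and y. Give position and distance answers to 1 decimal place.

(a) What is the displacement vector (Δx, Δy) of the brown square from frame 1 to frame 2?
(-0.8, 1.9)

The brown square was at (7.4, 5.9) in frame 1 and (6.6, 7.8) in frame 2.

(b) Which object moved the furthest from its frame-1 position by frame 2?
the purple pentagon

(moved 3.7; next 3.1)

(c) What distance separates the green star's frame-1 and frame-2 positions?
1.1

The green star moved from (4.5, 9.2) to (4.5, 8.1), a distance of √(0.0² + 1.1²) ≈ 1.1.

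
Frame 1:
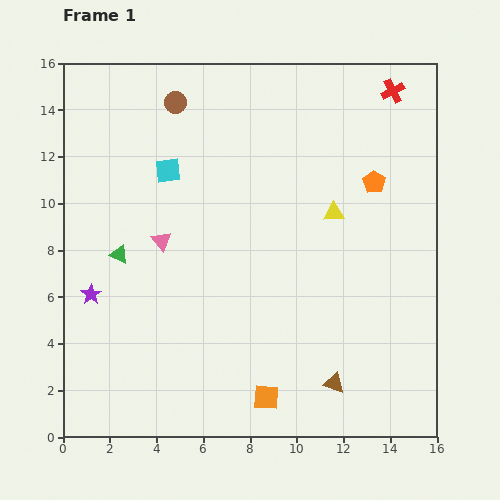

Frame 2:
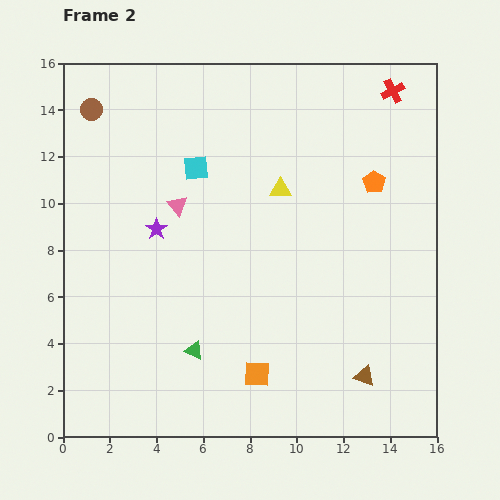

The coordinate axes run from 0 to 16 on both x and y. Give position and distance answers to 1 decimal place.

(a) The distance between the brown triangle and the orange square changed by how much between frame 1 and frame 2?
+1.6

Distance in frame 1: 3.0. Distance in frame 2: 4.6.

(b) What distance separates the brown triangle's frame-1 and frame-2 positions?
1.3

The brown triangle moved from (11.6, 2.3) to (12.9, 2.6), a distance of √(1.3² + 0.3²) ≈ 1.3.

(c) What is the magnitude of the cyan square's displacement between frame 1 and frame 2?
1.2

The cyan square moved from (4.5, 11.4) to (5.7, 11.5), a distance of √(1.2² + 0.1²) ≈ 1.2.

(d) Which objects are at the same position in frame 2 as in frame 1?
the red cross, the orange pentagon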